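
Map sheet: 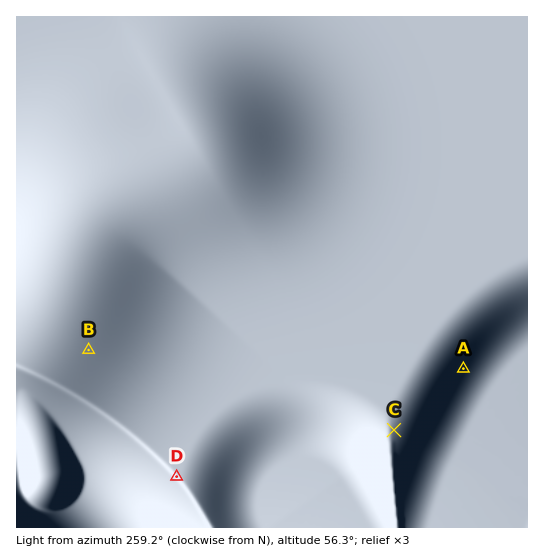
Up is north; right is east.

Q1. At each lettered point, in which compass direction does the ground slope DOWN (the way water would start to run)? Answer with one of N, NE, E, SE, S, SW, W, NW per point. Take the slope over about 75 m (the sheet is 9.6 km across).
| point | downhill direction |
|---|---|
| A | SE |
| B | SE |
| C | SE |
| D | SW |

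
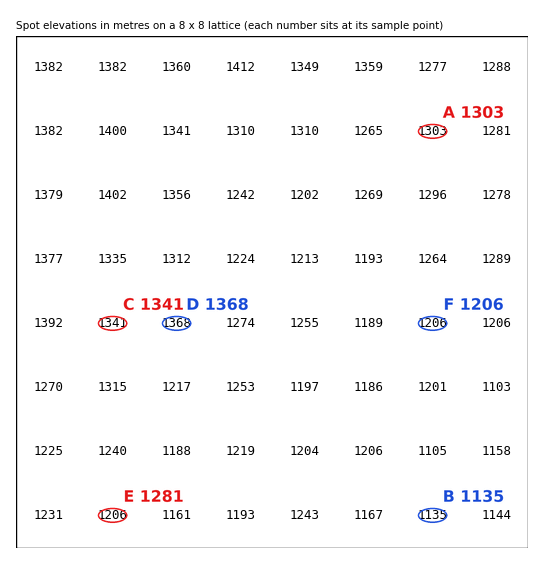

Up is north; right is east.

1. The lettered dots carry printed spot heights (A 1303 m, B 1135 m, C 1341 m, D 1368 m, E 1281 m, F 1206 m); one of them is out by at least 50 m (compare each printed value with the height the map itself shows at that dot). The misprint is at E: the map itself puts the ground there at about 1206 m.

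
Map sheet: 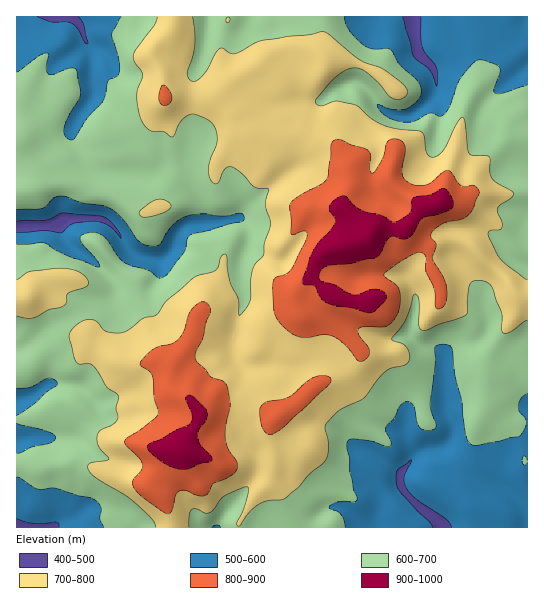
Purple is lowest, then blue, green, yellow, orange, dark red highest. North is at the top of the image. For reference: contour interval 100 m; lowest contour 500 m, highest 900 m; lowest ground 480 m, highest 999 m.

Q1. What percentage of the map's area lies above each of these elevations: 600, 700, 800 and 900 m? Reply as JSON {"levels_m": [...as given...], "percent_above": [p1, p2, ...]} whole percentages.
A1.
{"levels_m": [600, 700, 800, 900], "percent_above": [81, 45, 15, 3]}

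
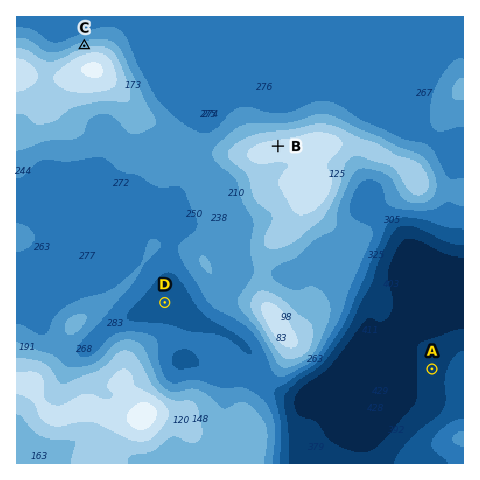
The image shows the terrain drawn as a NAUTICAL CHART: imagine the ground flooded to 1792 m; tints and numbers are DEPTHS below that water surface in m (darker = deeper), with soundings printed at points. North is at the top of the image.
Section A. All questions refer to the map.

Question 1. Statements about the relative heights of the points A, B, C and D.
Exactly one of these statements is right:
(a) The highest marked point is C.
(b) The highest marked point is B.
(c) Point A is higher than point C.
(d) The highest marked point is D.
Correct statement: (b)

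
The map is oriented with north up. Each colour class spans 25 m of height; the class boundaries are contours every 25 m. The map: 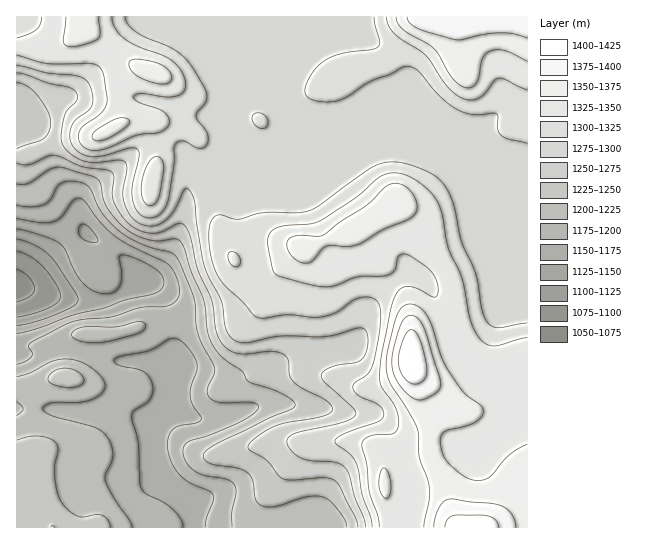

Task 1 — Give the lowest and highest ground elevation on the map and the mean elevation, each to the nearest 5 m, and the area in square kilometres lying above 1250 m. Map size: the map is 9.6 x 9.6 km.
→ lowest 1065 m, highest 1420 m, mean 1275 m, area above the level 63.2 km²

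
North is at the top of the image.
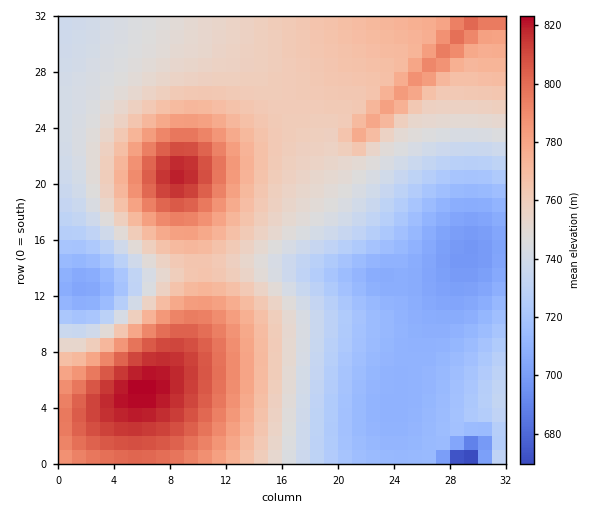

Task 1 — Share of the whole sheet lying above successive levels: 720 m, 79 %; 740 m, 65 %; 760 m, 41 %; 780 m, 19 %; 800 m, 9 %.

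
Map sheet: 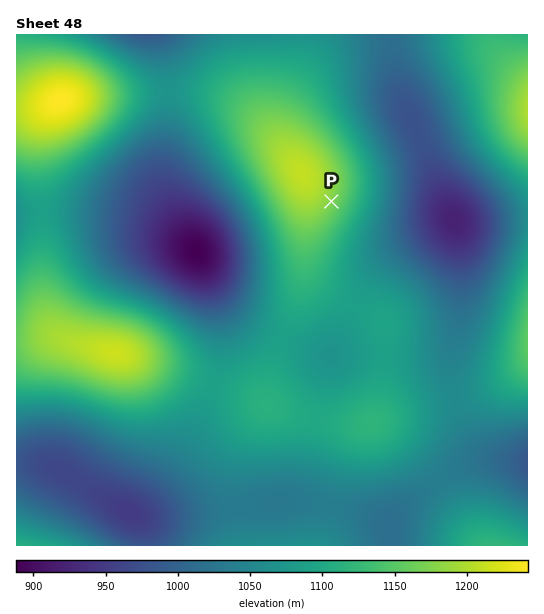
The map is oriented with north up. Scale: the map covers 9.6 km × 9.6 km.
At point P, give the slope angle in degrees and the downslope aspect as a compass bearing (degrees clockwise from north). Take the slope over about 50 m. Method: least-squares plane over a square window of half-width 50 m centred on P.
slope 6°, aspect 120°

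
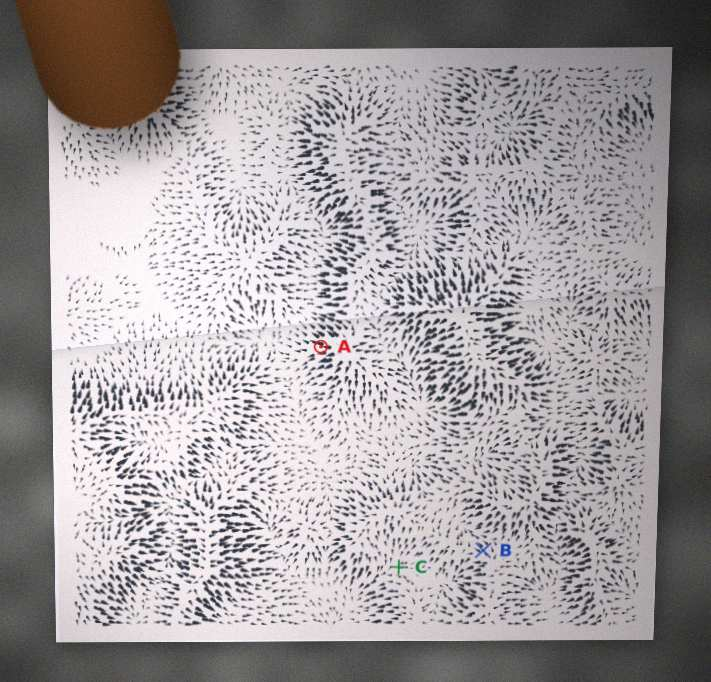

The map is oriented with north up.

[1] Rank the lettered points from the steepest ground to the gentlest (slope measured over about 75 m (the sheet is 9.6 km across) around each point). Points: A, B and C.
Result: A B C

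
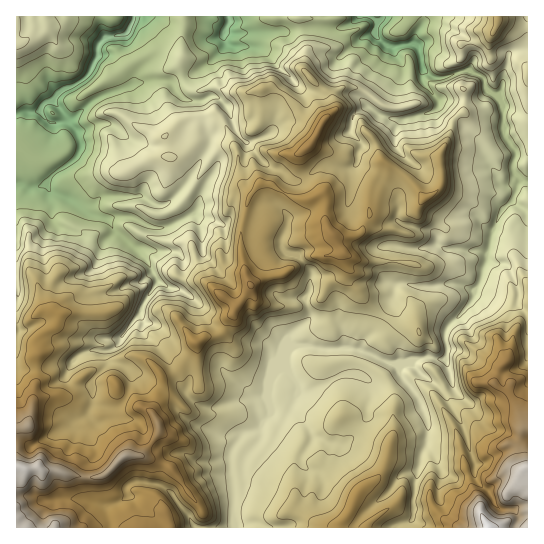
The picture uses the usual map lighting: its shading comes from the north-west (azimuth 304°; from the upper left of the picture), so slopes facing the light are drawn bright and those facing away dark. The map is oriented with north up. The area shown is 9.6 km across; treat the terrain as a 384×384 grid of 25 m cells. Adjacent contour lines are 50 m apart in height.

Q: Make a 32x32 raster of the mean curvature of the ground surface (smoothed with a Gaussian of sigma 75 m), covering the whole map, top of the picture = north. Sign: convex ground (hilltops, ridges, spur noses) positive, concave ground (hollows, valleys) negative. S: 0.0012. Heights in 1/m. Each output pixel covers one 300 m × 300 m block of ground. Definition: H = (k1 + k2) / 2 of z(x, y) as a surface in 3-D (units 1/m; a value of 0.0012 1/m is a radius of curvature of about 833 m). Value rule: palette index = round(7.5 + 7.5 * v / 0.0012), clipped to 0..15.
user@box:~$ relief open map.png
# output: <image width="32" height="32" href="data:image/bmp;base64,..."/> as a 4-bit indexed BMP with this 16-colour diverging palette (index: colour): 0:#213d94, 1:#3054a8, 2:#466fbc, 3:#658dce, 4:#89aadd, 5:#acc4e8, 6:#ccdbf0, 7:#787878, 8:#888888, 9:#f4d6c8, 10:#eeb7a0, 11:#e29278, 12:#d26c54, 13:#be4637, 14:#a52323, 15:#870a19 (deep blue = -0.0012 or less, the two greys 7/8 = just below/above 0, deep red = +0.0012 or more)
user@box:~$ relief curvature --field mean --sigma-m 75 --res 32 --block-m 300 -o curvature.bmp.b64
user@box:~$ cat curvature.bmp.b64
<image width="32" height="32" href="data:image/bmp;base64,Qk12AgAAAAAAAHYAAAAoAAAAIAAAACAAAAABAAQAAAAAAAACAAATCwAAEwsAABAAAAAAAAAAlD0hAKhUMAC8b0YAzo1lAN2qiQDoxKwA8NvMAHh4eACIiIgAyNb0AKC37gB4kuIAVGzSADdGvgAjI6UAGQqHAJbahol9KHN3hpmlpDWXjpRyJTRnqi90h5l0qT1aaOZEeFZoRUD5VXd6hY6ki2aByt3er5OOtmZ3eGZnuDU3WLxcZlT/xDdmd3iIZH1zTEd4YjZXl5vYVnd5ZmZ+hF1YqNpVZlG7Q3h2d3qXW3R5hGuKWGdd5aZXh3Z4t3xx1jaZa6lItWk9l3aGZ4daSZCot1pXuaOKelZ2dpdmmGay+5hqcGas1YoplniqqUQ1F2bza4lTC2aPemVmVUWpnXiotTioaSJF54p0RXl4eKwVbJpcur7wv7FPeapXZ5aag0R2ComHmyYB+dc1am11qLsnd1uVStkWr5L6yQiZMzVFdaqX3YW4Pjd2tppKzJz/u5JpVpdjUFaUxpk1mcMBEzRjt6g2mF10s4apSI2cmrd7o5iHaERlykJlyHV7J7SbNmlId2R2ZlazasV8u1ilb6aIZ2V5iLhqVzyuo2xnlqb2eHSKVY3KeocpgyhEZK1j42aHiKc4l4mWbVv/17PknPZ5lJmHTFaaeFhiFfYI8pWaagp1Y5i8ebqzuVWPShECTakcc15Ilmkicbd6WeCt/geaCoohyERli53/0Kq7hYOf8Cx2jA23eIN6SkvwZmigYQsspZxkuojZVFI7plqD0p8tOKqnUBiHpEV2ZZiUFzRtj3aJmrnCdsijqpyrqhq1Znzm"/>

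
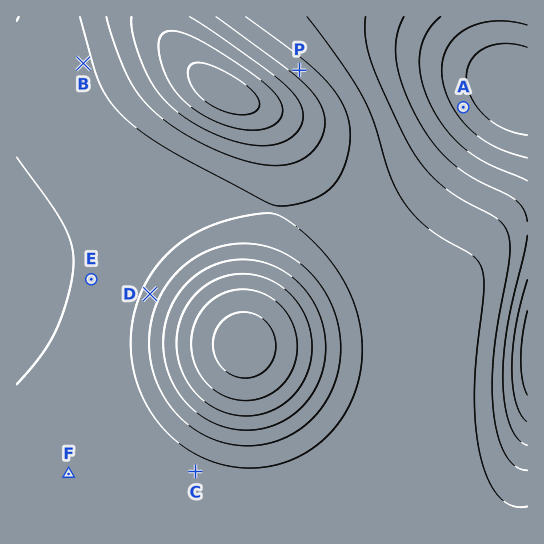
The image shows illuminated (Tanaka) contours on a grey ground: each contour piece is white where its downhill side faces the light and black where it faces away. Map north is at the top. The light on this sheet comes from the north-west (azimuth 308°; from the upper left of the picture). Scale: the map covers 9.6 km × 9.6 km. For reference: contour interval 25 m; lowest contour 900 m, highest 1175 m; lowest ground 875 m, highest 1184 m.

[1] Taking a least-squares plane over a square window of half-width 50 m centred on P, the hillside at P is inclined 5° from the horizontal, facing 39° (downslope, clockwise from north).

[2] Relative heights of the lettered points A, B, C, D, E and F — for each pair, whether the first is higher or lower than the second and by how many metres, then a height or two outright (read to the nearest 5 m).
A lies lower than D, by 145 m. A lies lower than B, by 130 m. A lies lower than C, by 125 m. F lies higher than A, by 115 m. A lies lower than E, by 110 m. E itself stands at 1025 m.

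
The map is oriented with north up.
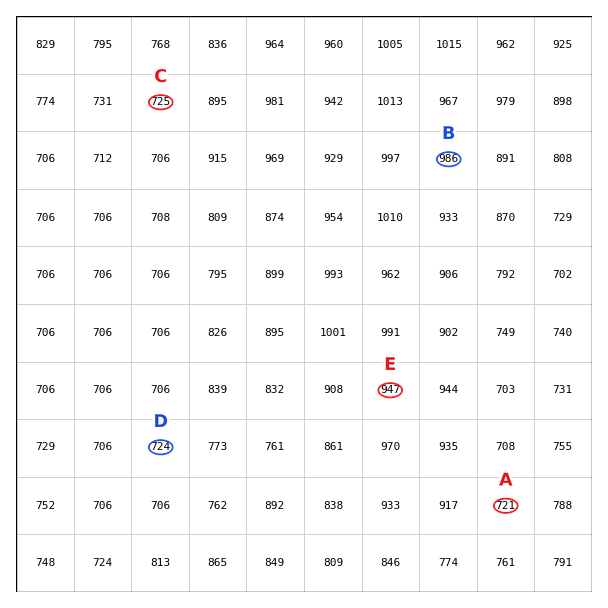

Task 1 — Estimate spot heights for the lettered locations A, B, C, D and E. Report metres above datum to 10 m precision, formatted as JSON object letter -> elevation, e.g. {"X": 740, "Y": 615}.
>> {"A": 720, "B": 990, "C": 730, "D": 720, "E": 950}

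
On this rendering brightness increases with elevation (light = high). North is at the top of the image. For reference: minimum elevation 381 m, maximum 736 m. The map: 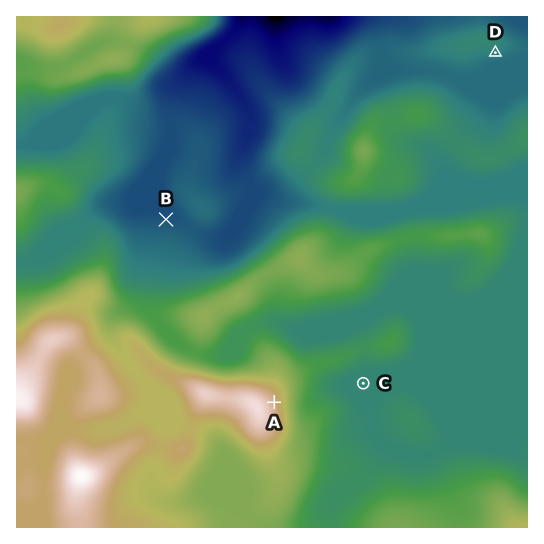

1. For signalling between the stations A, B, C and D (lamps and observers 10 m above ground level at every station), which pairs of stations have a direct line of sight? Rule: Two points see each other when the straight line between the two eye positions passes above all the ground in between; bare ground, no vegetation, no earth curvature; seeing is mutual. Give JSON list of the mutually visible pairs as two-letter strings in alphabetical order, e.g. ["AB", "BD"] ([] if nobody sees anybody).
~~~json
["AC", "AD"]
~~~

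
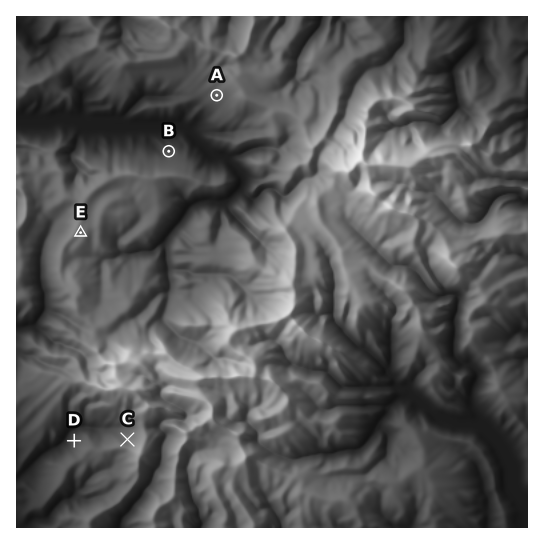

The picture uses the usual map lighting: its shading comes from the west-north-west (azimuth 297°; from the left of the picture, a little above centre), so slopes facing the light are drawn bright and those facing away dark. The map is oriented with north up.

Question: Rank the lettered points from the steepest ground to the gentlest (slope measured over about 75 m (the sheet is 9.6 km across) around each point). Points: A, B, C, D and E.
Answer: D C B A E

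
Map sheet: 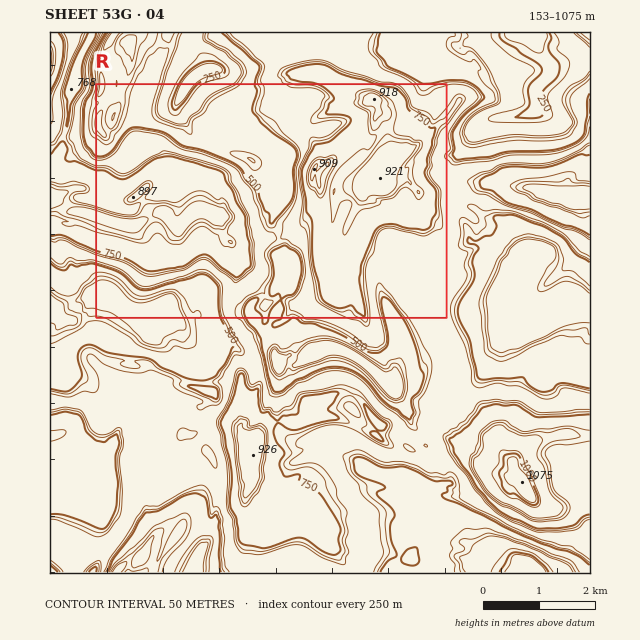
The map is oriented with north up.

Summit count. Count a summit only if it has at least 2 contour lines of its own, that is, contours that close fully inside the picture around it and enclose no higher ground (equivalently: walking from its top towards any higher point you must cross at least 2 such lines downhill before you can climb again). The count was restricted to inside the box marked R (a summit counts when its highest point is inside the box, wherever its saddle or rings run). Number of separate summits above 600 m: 3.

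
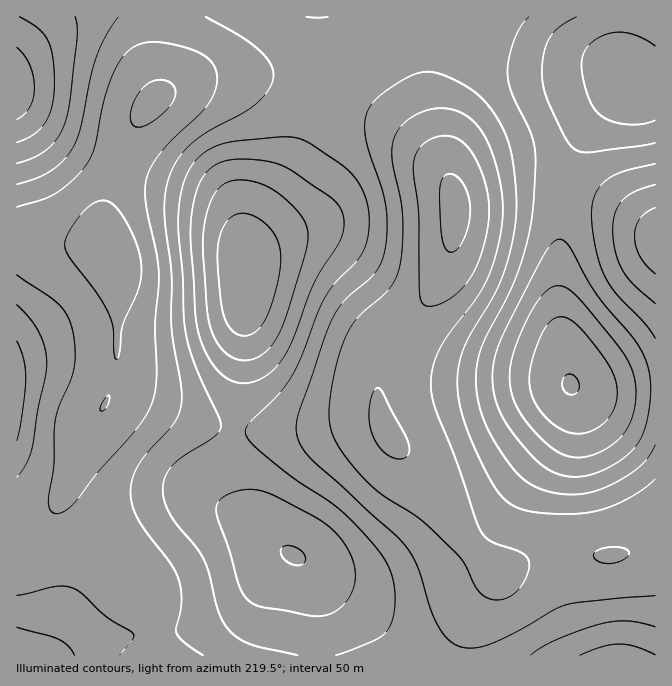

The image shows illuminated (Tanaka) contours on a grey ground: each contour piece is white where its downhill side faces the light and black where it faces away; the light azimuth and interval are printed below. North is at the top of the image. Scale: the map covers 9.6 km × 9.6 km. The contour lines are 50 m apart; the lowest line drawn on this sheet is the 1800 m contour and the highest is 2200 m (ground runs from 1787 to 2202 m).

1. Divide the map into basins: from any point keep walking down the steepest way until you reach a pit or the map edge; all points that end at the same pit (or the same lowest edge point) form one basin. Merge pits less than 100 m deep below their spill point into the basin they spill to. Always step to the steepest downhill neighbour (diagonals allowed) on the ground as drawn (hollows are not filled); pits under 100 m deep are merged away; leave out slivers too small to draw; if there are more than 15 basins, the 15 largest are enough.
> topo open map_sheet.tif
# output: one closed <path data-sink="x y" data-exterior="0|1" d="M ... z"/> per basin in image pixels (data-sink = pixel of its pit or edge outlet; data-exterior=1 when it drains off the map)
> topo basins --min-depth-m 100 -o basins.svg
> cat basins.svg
<path data-sink="455 208" data-exterior="0" d="M655 16l-292 1 0 13-25 38-39 87-40 60-11 25-5 122-14 90 0 30 7 18 39 43 20 13 11 11 5 10 7 25 0 54 338-1 0-268-72 2-12-3-3-4-8-50-2-37-1-2 3-93 7-28 18-40 12-17 11-11 28-18 3 2 16-1z"/><path data-sink="114 257" data-exterior="0" d="M362 16l-346 1 1 639 301-1 0-53-7-25-5-10-11-11-20-13-39-43-7-18 0-30 14-90 5-122 11-25 40-60 39-87 25-38z"/><path data-sink="655 238" data-exterior="1" d="M639 86l-17 8-13 10-16 18-19 33-11 35-2 33-2 2 0 52-1 1 1 42 10 62 3 4 12 3 35 0 37-4 0-297z"/>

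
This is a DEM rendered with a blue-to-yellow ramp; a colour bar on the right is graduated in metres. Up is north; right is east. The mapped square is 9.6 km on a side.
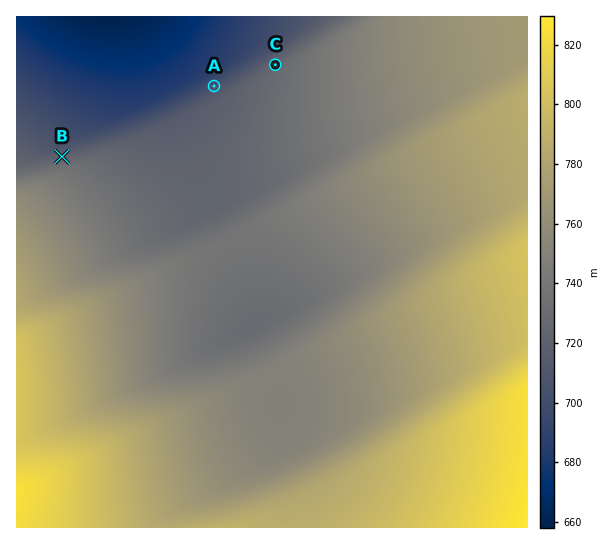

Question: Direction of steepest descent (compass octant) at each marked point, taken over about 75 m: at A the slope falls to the NW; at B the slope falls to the N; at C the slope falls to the NW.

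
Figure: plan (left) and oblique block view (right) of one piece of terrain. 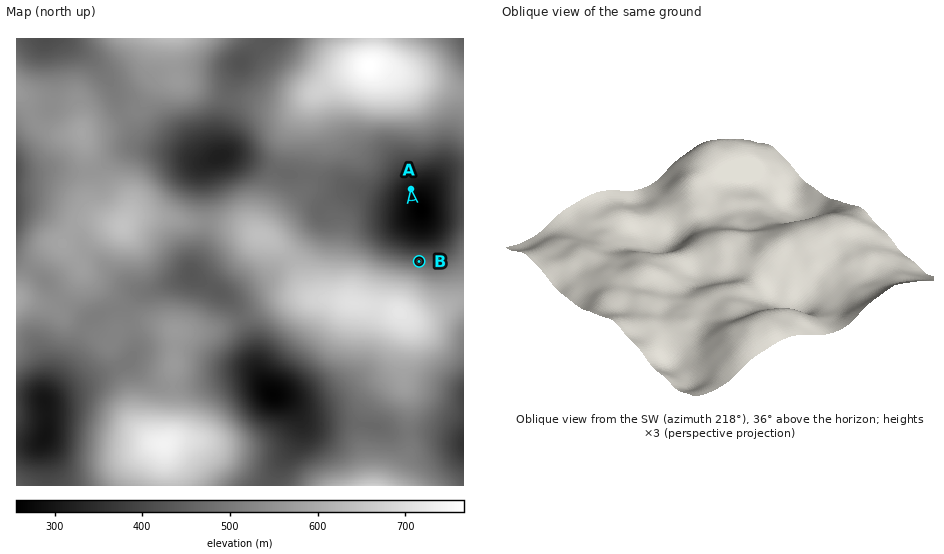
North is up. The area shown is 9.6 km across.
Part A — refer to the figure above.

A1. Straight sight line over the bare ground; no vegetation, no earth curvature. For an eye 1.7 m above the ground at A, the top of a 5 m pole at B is visible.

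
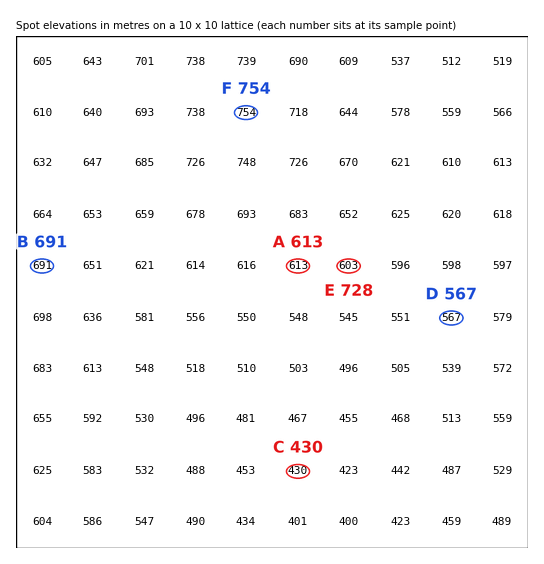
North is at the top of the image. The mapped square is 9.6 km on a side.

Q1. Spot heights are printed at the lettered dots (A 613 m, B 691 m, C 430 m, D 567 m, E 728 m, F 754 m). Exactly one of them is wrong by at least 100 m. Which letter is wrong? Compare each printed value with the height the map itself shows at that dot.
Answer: E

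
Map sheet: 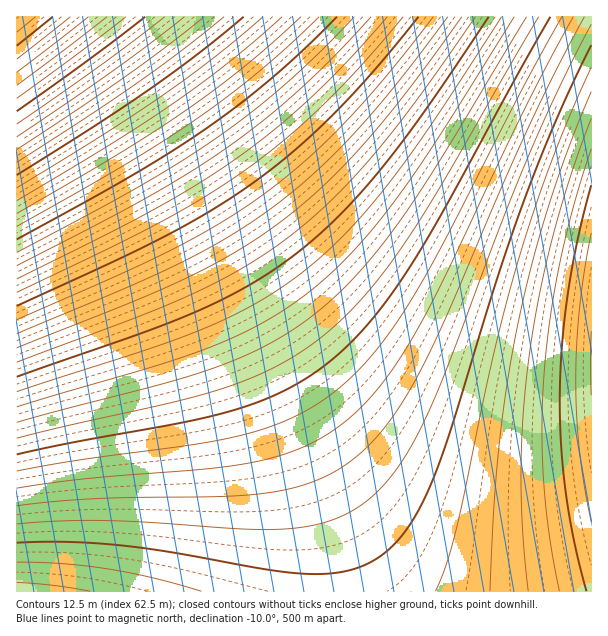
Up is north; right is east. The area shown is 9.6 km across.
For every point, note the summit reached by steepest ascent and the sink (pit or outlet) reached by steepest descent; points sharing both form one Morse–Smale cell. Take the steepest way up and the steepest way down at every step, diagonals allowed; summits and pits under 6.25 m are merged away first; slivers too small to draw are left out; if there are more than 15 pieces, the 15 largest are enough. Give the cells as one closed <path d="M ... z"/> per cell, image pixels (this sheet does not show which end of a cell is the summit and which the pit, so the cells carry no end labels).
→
<path d="M591 16l-542 1 19 22 34 45 48 74 52 91 48 95 39 87 27 73 12 48 4 40 260-1z"/><path d="M48 16l-32 1 0 574 314 1 1-16-3-24-12-48-27-73-39-87-48-95-52-91-48-74-34-45z"/>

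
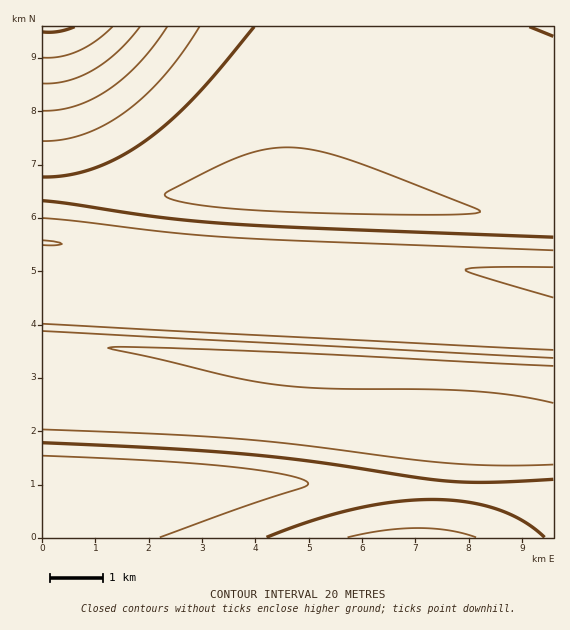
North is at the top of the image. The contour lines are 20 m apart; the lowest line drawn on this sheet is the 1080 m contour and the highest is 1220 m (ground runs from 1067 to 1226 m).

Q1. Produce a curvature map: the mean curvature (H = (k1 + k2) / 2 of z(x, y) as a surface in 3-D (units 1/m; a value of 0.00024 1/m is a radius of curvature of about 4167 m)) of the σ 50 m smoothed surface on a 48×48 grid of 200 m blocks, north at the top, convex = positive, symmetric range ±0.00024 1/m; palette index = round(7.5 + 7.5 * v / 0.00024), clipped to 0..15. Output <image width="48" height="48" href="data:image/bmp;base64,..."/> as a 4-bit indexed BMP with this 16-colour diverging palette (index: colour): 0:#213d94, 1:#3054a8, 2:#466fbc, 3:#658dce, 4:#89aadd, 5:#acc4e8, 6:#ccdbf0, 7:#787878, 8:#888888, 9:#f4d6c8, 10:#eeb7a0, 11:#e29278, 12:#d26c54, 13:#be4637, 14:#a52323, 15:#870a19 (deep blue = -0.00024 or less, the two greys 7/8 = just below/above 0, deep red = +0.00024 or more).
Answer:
<image width="48" height="48" href="data:image/bmp;base64,Qk32BAAAAAAAAHYAAAAoAAAAMAAAADAAAAABAAQAAAAAAIAEAAATCwAAEwsAABAAAAAAAAAAlD0hAKhUMAC8b0YAzo1lAN2qiQDoxKwA8NvMAHh4eACIiIgAyNb0AKC37gB4kuIAVGzSADdGvgAjI6UAGQqHAHd3d3d3d3d3d3d3d3d3d3d4iIiIiIiIiHd3d3d3d3d3d3d3d3d3d3d3eIiIiIiIiHd3d3d3d3d3d3d3d3d3d3d3d3iIiIiIh3d3d3d3d3d3d3d3d3d3d3d3d3d2ZmZVVXd3d3d3d3d3d3d2ZmZVVVRERERERERERHd3dmZmVVVERERERERERERFVVVVVmZmZkREREREREREVVVVVVZmZmZnd3d3eIiIiFVVVVZmZmZmd3d3d3iIiIiImZmZmqqqqnd3d3iIiIiImZmZmZqqqqqqu7u7u7u7u5mZmZqqqqqqu7u7u7u7u7uqqqmZmYiIiLu7u7u7u7u6qqqZmYiIiIiHd3d3d3d3d6qpmZmIiIiIiHd3d3d3d3d3d3d3d3d3d4iIiIh3d3d3d3d3d3d3d3d3d3d3d3d3d4iIiIiHd3d3d3d3d3d3d3d3d3d3d3d3d4iIiIiIh3d3d3d3d3d3d3d3d3d3d3d3d4iIiIiIiHd3d3d3d3d3d3d3d2ZlVEMyEYiIiIiHd3d3d3ZmVUQzIRAAAAAAAAABInd2ZVRDMhEAAAAAAAAAEiNFVniJq7ze7wAAAAAAESI0VWeImrvN7v////////7t3FZ4iavM3u/////////u3cu6qZmIiIiId//////+7dy7qpmYiIiIiHd3d3d3d3d3d6mZiIiIiIiIiIiHd3d3d3d3d3d3d3d3d4iIiIiIiIiIiIiId3d3d3d3d3d3d3d3d4iIiIiIiIiIiIiIiHd3d3d3d3d3d3d3d4iIiIiIiIiIiIiIiId3d3d3d3d3d3dmZoiIiIiIiIiId3d3d3d2ZmZVVVRERERERHd3d3d3ZmZlVVVUREREREREVVVVVVVmZlVVRERERERERVVVVVVWZmZmZmd3d3d3eFVVVVVWZmZmZmZ3d3d3d4iIiIiJmZmZmWZ3d3d3d4iIiIiImZmZmZmqqqqqqru7u4iIiZmZmZmqqqqqqqu7u7u7u7u6qqqZmaqqqqu7u7u7u7u7qqqpmZmIiIiIiIiIiLu7uqqqqZmZiIiIiIiIiIiIh3d3d3d3d4iIiIiIiIiIiIiIiIiIiIiIh3d3d3d3d3d4iIiIiIiIiIiIiIiIiIiIiHd3d3d3d3d3iIiIiIiIiIiIiIiIiIiIiId3d3d3d3d3iIiIiIiIiIiIiIiIiIiIiIh3d3d3d3d3eIiIiIiIiIiIiIiIiIiIiIh3d3d3d3d3d4iIiIiIiIiIiIiIiIiIiIiHd3d3d3d3d4iIiIiIiIiIiIiIiIiIiIiId3d3d3d3d3iIiIiIiIiIiIiIiIiIiIiIh3d3d3d3d3iIiIiIiIiIiIiIiIiIiIiIiHd3d3d3d3eIiIiIiIiIiIiIiIiIiIiIiId3d3d3d3eIiIiIiIiIiIiIiIiIiIiIiIh3d3d3d3eIiIiIiIiIiIiIiIiIiIiIiIiHd3d3d3d4iIiIiIiIiIiIiIiIiIiIiIiHd3d3d3d4iIiIiIiIiIiIiIiIiIiIiIiId3d3d3d4iIiIiIiIiIiIiIiIiIiIiIiIhw=="/>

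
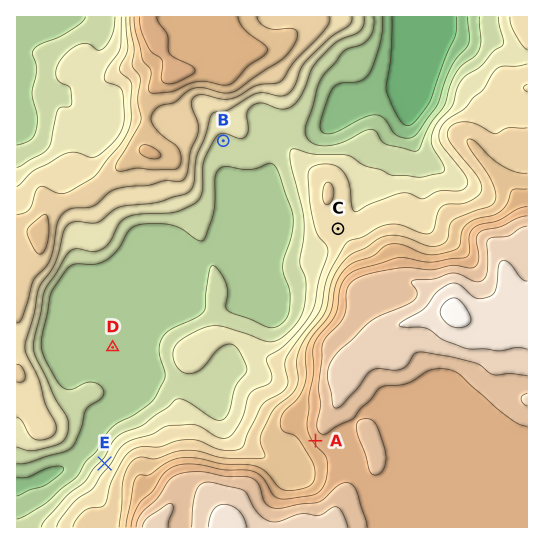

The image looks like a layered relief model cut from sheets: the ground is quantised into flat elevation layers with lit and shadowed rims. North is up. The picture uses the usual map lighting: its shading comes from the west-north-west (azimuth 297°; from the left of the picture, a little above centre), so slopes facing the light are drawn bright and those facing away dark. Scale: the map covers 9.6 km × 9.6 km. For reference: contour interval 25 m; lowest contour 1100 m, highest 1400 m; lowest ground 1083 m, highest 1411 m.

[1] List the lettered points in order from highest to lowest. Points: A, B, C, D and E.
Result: A C E B D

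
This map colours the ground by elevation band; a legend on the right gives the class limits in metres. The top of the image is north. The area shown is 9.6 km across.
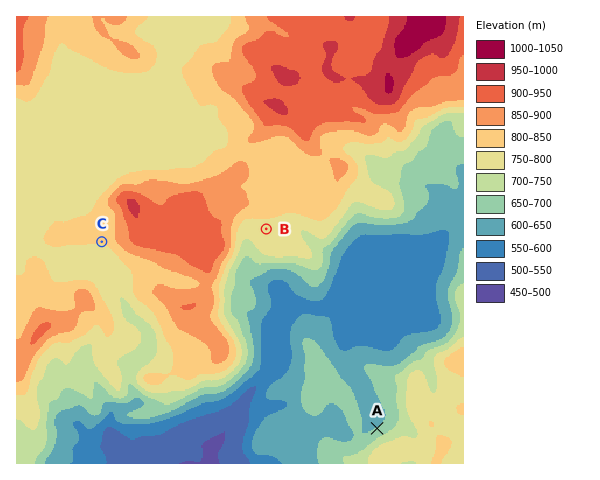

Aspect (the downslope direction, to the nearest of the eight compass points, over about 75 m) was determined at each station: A NW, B S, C S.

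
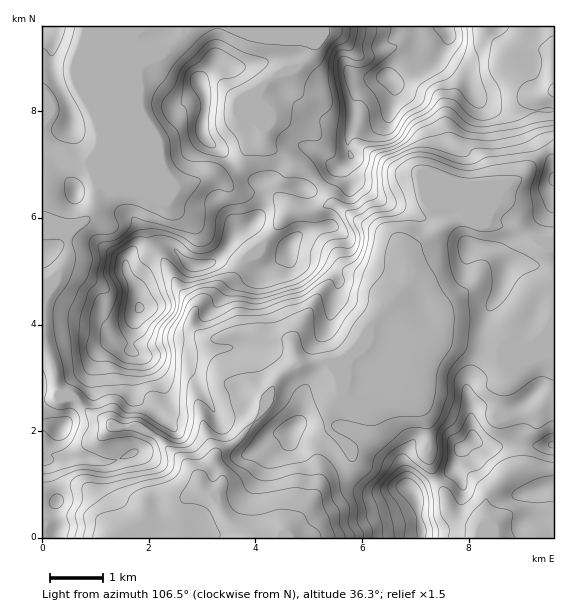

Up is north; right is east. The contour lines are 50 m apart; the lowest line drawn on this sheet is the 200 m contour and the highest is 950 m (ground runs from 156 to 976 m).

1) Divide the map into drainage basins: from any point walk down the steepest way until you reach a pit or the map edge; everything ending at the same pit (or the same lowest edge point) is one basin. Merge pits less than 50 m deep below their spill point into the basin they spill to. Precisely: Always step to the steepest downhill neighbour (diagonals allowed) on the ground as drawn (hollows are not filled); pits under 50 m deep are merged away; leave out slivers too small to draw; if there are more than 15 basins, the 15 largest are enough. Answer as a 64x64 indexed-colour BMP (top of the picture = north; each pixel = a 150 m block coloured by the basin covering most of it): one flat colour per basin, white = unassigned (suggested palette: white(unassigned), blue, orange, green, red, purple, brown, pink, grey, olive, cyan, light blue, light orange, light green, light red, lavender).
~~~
<image width="64" height="64" href="data:image/bmp;base64,Qk12CAAAAAAAAHYAAAAoAAAAQAAAAEAAAAABAAQAAAAAAAAIAAATCwAAEwsAABAAAAAAAAAA////ALR3HwAOf/8ALKAsACgn1gC9Z5QAS1aMAMJ34wB/f38AIr28AM++FwDox64AeLv/AIrfmACWmP8A1bDFABERERERERERERERERERERERERERERERESIiIiIiIiIiERERERERERERERERERERERERERERERESIiIiIiIiIiIRERERERERERERERERERERERERERERERIiIiIiIiIiIhEREREREREREREREREREREREREREREREiIiIiIiIiIiERERERERERERERERERERERERERERERESIiIiIiIiIiIRERERERERERERERERERERERERERERERIiIiIiIiIiIhERERERERERERERERERERERERERERERESIiIiIiIiIiERERERERERERERERERERERERERERERERESIiIiIiIiIREREREREREREREREREREREREREREREREREiIiIiIiIhERERERERERERERERERERERERERERERERERIiIiIiIiEREREREREREREREREREREREREREREREREREiIiIiIiIRERERERERERERERERERERERERERERERERERIhEiIiEhEREREREREREREREREREREREREREREREREREREREREREREREREREREREREREREREREREREREREREREREREREREREREREREREREREREREREREREREREREREREREREREREREREREREREREREREREREREREREREREREREREREREREREREREREREREREREREREREREREREREREREREREREREREREREREREREREREREREREREREREREREREREREREREREREREREREREREREREREREREREREREREREREREREREREREREREREREREREREREREREREREREREREREREREREREREREREREREREREREREREREREREREREREREREREREREREREREREREREREREREREREREREREREREREREREREREREREREREREREREREREREREREREREREREREREREREREREREREREREREREREREREREREREREREREREREREREREREREREREREREREREREREREREREREREREREREREREREREREREREREREREREREREREREREREREREREREREREREREREREREREREREREREREREREREREREREREREREREREREREREREREREREREREREREREREREREREREREREREREREREREREREREREREREREREREREREREREREREREREREREREREREREREREREREREREREREREREREREREREREREREREREREREREREREREREREREREREREREREREREREREREREREREREREREREREREREREREREREREREREREREREREREREREREREREREREREREREREREREREREREREREREREREREREREREREREREREREREREREREREREREREREREREREREREREREREREREREREREREREREREREREREREREREREREREREREREREREREREREREREREREREREREREREREREREREREREREREREREREREREREREREREREREREREREREREREREREREREREREREREREREREREREREREREREREREREREREREREREREREREREREREREREREREREREREREREREREREREREREREREREREREREREREREREREREREREREREREREREREREREREREREREREREREREREREREREREREREREREREREREREREREREREREREREREREREREREREREREREREREREREREREREREREREREREREREREREREREREREREREREREREREREREREREREREREREREREREREREREREREREREREREREREREREREREREREREREREREREREREREREREREREREREREREREREREREREREREREREREREREREREREREREREREREREREREREREREREREREREREREREREREREREREREREREREREREREREREREREREREREREREREREREREREREREREREREREREREREREREREREREREREREREREREREREREREREREREREREREREREREREREREREREREREREREREREREREREREREREREREREREREREREREREREREREREREREREREREREREREREREREREREREREREREREREREREREREREREREREREREREREREREREREREREREREREREREREREREREREREREREREREREREREREREREREREREREREREREREzMzERERERERERERERERERERERERERERERERERERERMzMzMzERERERERERERERERERERERERERERERERERERMzMzMzMRERERERERERERERERERERERERERERERERERMzMzMzMxEREREREREREREREREREREREREREREREREREzMzMzMzEREREREREREREREREREREREREREREREREREzMzMzMzMREREREREREREREREREREREREREREREREREzMzMzMzMxEREREREREREREREREREREREREREREREREzMzMzMzMzERERERERERERERERERERERERERERERERETMzMzMzMzMREREREREREREREREREREREREREREREREREzMzMzMzMxERERERERERERERERERERERERERERERERETMzMzMzMz"/>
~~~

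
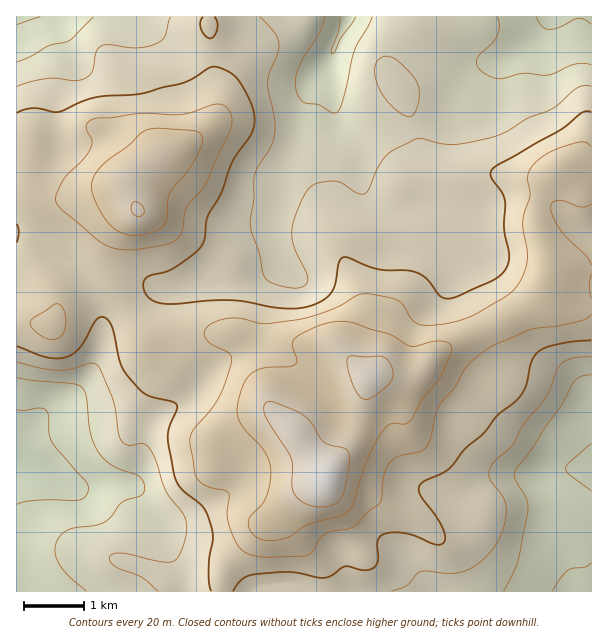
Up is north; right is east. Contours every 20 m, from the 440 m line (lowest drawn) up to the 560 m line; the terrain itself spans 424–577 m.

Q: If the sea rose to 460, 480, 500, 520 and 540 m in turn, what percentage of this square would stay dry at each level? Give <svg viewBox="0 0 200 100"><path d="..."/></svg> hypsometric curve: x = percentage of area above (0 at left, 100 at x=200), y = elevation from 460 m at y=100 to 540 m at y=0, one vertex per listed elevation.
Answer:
<svg viewBox="0 0 200 100"><path d="M175 100l-36-25-48-25-44-25-26-25"/></svg>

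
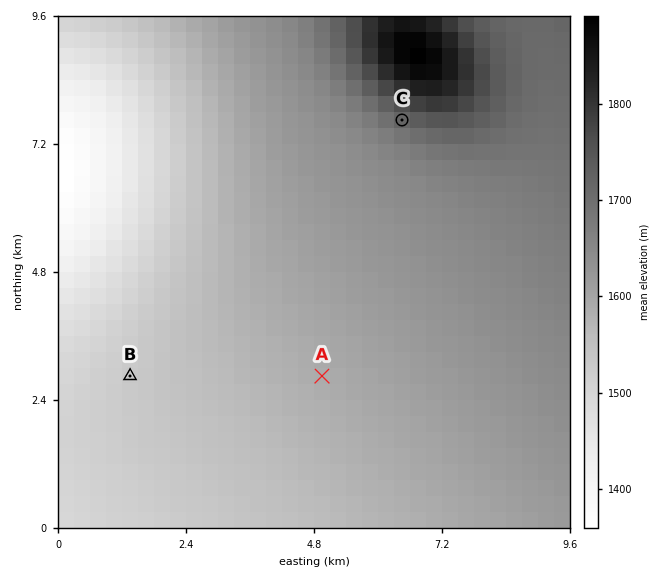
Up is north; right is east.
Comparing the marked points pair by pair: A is above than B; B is below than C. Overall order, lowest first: B A C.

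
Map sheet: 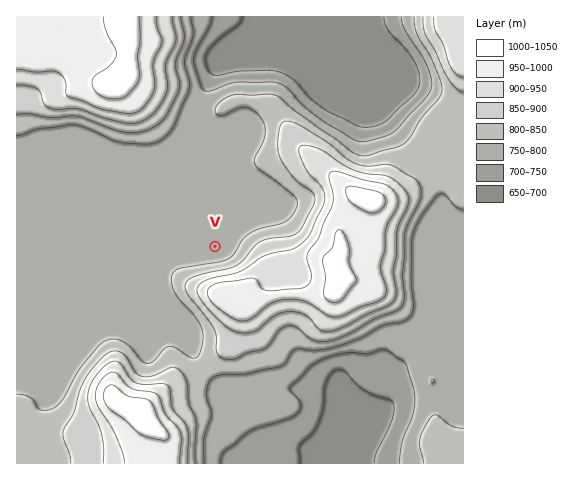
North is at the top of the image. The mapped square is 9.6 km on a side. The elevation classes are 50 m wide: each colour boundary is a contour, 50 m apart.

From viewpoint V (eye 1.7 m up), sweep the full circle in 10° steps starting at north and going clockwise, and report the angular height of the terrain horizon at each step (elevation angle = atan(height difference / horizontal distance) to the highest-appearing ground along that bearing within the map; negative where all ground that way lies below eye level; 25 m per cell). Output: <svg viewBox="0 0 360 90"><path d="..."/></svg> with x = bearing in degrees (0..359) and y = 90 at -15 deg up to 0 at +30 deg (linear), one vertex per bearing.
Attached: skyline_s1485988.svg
<svg viewBox="0 0 360 90"><path d="M0 59l10 0 10 0 10-2 10-2 10-1 10-1 10-1 10-2 10-1 10-2 10-2 10-2 10-2 10-2 10-2 10-2 10-1 10 1 10 4 10 4 10 4 10 4 10 4 10 2 10 2 10 1 10 0 10 0 10 0 10-1 10-2 10-2 10-2 10 1 10 3"/></svg>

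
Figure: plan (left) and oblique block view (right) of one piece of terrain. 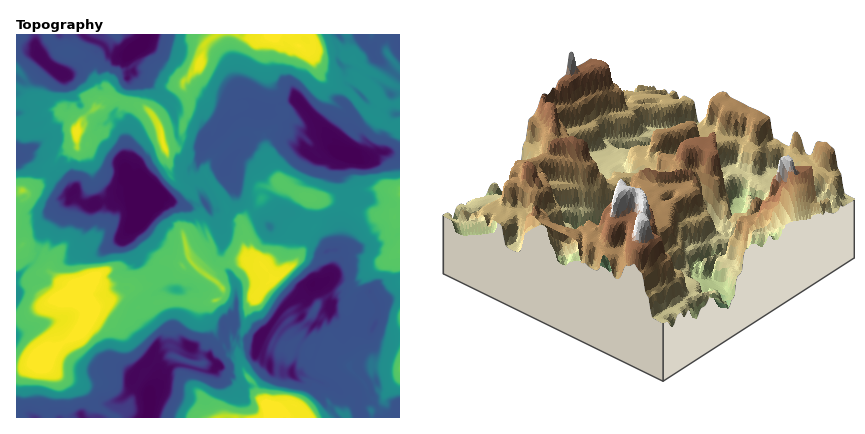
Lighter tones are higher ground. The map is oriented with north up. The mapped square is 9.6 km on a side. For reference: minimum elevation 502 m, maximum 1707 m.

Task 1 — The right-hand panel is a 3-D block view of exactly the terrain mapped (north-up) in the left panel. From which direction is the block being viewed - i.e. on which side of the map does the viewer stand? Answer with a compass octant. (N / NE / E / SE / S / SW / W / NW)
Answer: SW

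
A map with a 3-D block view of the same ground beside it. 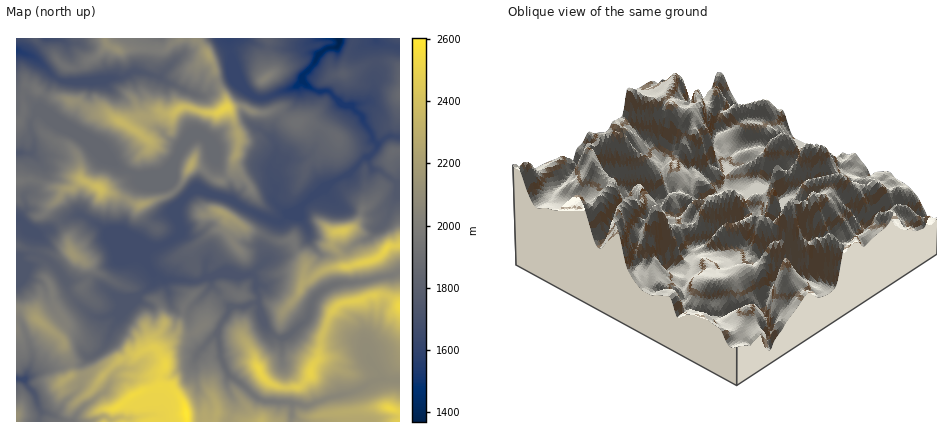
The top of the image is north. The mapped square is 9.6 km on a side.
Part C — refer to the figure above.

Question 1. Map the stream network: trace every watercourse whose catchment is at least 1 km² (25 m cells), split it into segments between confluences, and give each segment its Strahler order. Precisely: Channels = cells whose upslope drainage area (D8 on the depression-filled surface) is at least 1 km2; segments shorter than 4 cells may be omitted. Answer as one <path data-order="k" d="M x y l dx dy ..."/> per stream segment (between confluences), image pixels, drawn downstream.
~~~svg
<path data-order="2" d="M72 422l-8-2-14-6-8-2-4-4-4-14-6-8-2-4-4-2"/><path data-order="1" d="M134 418l-4 0-12 0-4 2-4 0-4-4-4 0-10 6-20 0"/><path data-order="1" d="M110 382l-4 8-4 4-2 0-6 6-10 6-6 6-6 10"/><path data-order="2" d="M22 380l-6-2"/><path data-order="1" d="M26 374l0 2-4 4"/><path data-order="1" d="M194 362l4-10 22-22"/><path data-order="2" d="M372 360l8 14 0 6-6 0-16 10-10 4-4 0-16 4-6 2-8 2-4 4-8 0-4-2-6 0-8-2-4 0-14 0-8-4-16-14-14-10-8-16 0-8-2-14 2-6"/><path data-order="1" d="M368 352l0 2 4 6"/><path data-order="1" d="M366 346l2 8 4 6"/><path data-order="1" d="M108 340l4-10 6-8 2-6 20-22"/><path data-order="2" d="M220 330l0-4 2-4 6-8 2-4 2-4 12 0 6-2 6-2 2-2"/><path data-order="1" d="M104 318l10-4 4 0 18-20 4 0"/><path data-order="2" d="M258 300l0-6-2-2 0-4 0-2 0-8-4-4-2 0"/><path data-order="2" d="M140 294l6-4 8-8 0-8-2-2"/><path data-order="1" d="M362 282l-22 0-6 2-12 6-10 10-4 18-20 20-10 0-2-2-16-16 0-2-2-18"/><path data-order="2" d="M250 274l-4 2-26 0-8 2-8 0-8 4-6 0-8-2-20 0-10-8"/><path data-order="3" d="M152 272l-4-4 0-12 8-10"/><path data-order="1" d="M16 266l0-12"/><path data-order="1" d="M264 262l-14 12"/><path data-order="1" d="M48 260l-12-6-8 0-6 2-6-2"/><path data-order="3" d="M156 246l6 0 10-6 6-6 0-24 6-10 8-8 12 0 6 4 10 0 8 4 14 8 2 0 16 8 14 6 6 0 14-14"/><path data-order="1" d="M306 228l0-4-4-4 0-10 2-4 22-22"/><path data-order="1" d="M378 228l8-6 4-8 0-6 6-8 0-2 0-14-4-6-10-6-6-2-4-2-4-6 0-4 4-4"/><path data-order="1" d="M24 224l-2-4-6 0"/><path data-order="1" d="M88 218l10 6 22 22 36 0"/><path data-order="3" d="M294 208l10-6 20-18 2 0"/><path data-order="3" d="M326 184l16-8 10-6 12-12 8-4"/><path data-order="2" d="M272 178l0 6 4 4 0 4-2 4 0 4 10 12 10-4"/><path data-order="2" d="M176 156l-18 18-22 0-10-4-8-6-2 0-38-36"/><path data-order="3" d="M372 154l4-6 0-4-2-4-4-8-6-10-2-6-10-8-6 0-4-4"/><path data-order="2" d="M30 154l-14-2"/><path data-order="1" d="M178 148l-2 8"/><path data-order="1" d="M276 148l0 6-6 10 0 14 2 0"/><path data-order="1" d="M200 136l-4 0-4 2-16 18"/><path data-order="1" d="M84 132l-6-4"/><path data-order="2" d="M78 128l-8-4-10-6-2-2-22 0-6 6 0 8 4 8 0 12-4 4"/><path data-order="3" d="M342 104l-12-12-4-2-8 2-12-8-2-4 0-6"/><path data-order="1" d="M366 102l-4 2-6 0-14 0"/><path data-order="1" d="M254 96l6 2 4 0 16-6 12-4 8-6 0-4 4-4"/><path data-order="1" d="M182 88l-2 0-6-4-6 0-8-8-20-4-8 0-10 6-12 0-4 2-44 0-6-2-4-4-18-18-18-6"/><path data-order="3" d="M304 74l10-10 2-6 8-8 6-2 6 0 2-2 2-2 0-6-2 0"/>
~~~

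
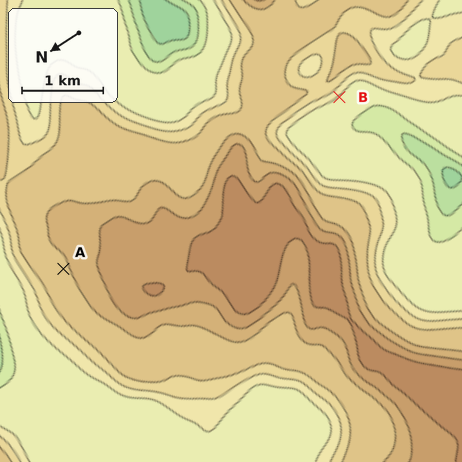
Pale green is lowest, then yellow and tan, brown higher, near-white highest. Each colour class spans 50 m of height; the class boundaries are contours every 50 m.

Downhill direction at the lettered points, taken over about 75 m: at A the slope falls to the N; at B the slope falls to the W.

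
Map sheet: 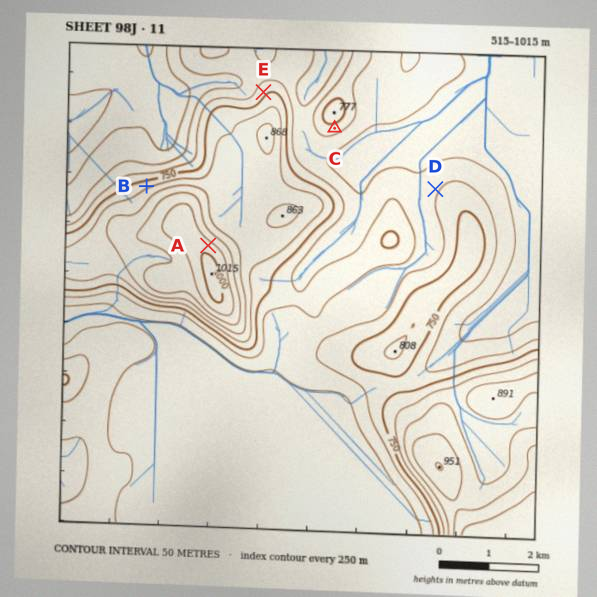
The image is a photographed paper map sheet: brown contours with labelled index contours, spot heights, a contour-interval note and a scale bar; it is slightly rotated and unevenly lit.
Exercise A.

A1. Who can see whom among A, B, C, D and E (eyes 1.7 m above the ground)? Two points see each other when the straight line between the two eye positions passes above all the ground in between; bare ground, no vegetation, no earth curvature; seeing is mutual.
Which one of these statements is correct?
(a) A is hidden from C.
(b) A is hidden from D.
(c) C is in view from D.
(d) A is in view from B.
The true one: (c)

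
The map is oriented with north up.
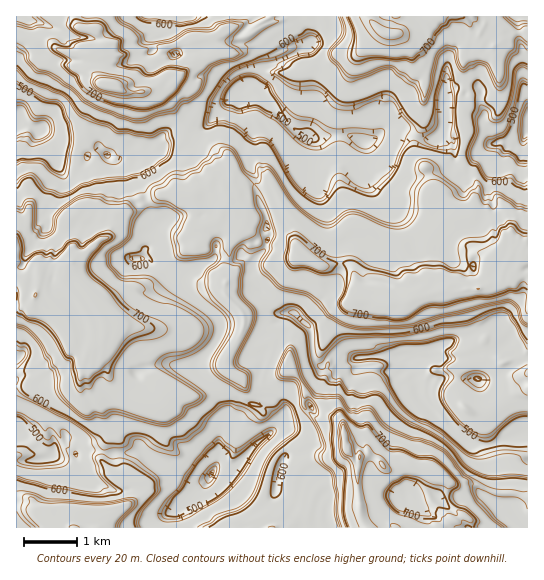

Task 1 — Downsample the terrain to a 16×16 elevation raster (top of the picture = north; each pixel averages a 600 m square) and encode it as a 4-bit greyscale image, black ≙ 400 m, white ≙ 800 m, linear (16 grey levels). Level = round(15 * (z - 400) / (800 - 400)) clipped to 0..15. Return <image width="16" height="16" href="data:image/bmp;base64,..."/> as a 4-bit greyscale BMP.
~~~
<image width="16" height="16" href="data:image/bmp;base64,Qk32AAAAAAAAAHYAAAAoAAAAEAAAABAAAAABAAQAAAAAAIAAAAATCwAAEwsAABAAAAAAAAAAAAAAABEREQAiIiIAMzMzAERERABVVVUAZmZmAHd3dwCIiIgAmZmZAKqqqgC7u7sAzMzMAN3d3QDu7u4A////AJqoVGiIzLyodmhkNojMu4dFZ3ZFedynRFeZqGd6uFRlirqpmJhlNVaLy6mYh1REZrzcupl4q6h3zMqYqJrMzMu8uImZu7q7zJqpiqqpqaqrh4iaqpZ3mphEVnioZVaIZSRneHZVVXZkR73JVFZ3h4ab3LqWeKq4mKvKiZiHvduq"/>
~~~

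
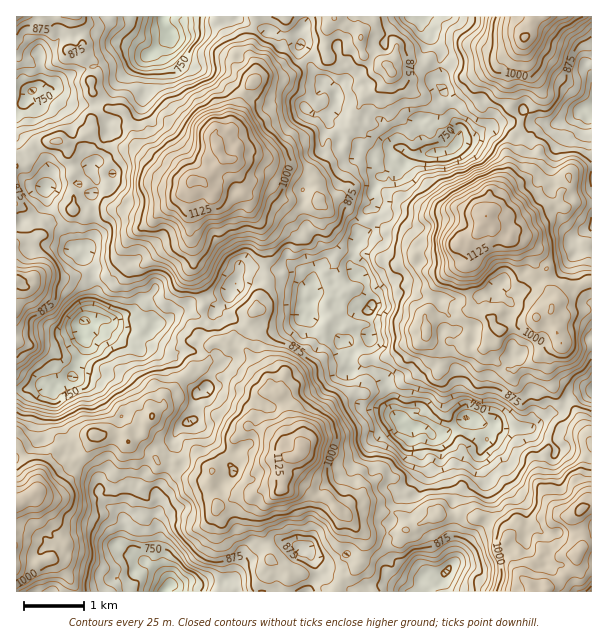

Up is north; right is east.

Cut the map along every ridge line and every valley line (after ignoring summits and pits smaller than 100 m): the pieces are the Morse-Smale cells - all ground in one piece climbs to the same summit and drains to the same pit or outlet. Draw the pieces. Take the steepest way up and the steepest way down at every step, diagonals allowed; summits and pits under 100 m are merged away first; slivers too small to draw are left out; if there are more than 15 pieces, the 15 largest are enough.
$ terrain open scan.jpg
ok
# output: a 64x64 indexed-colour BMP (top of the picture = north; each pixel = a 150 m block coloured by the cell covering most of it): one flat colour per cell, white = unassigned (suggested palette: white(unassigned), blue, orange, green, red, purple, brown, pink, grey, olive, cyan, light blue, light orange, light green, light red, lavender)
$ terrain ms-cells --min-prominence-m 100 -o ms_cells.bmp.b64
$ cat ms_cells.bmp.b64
<image width="64" height="64" href="data:image/bmp;base64,Qk12CAAAAAAAAHYAAAAoAAAAQAAAAEAAAAABAAQAAAAAAAAIAAATCwAAEwsAABAAAAAAAAAA////ALR3HwAOf/8ALKAsACgn1gC9Z5QAS1aMAMJ34wB/f38AIr28AM++FwDox64AeLv/AIrfmACWmP8A1bDFAHd3d3d3d3d3cAAAAERERERERAAAAAAA///////wAAAAd3d3d3d3d3d0REREREREREREAAAAAA///////wAAAAB3d3d3d3d3d0REREREREREREREAAAA////////AAAAAHd3d3d3d3d3REREREREREREREQAAP////////AAAAAAd3d3d3d3d3dEREREREREREREREAP////////8AAJkAB3d3d3d3d3d0REREREREREREREQA////////8AAJkAAHd3d3d3d3d3RERERERERERERERAAP////////AJmQAAd3d3d3d3d3dERERERERERERERAAACZ//////mZmZAAB3d3d3d3d3d0RERERERERERERAAAAJmZ+fmZmZmZkAAHd3d3d3d3d3RERERERERERERVVVVZmZmZmZmZmZmQAAd3d3d3d3d3dERERERERERERVVVVVVZmZmZmZmZmQAAB3d3d3d3d3d0REREREREREVVVVVVVVWZmZmZmZmQAAAHd3d3d3d3d3RERERERERFVVVVVVVVVZmZmZmZmZAAAAd6d3d3d3d3d0REREREREVVVVVVVVVVWZmZmZmZkAAAB6p3d3d3d3dw5E7uRERERVVVVVVVVVWZmZmZmZmZAAAHqqd3d3d3cADu7u7kREROVVVVVVVVVZmZmZmZmZkAAAqqqqd3d3cAAA7u7uRERE5VVVVVVVVVmZmZmZmZmZAACqqqqqp3d3AADu7u7kRO7lVVVVVVVVmZmZmZmZmZmZmaqqqqqqp3cAAO7u7u7u7lVVVVVVVVUiIimZkiIimZmQqqqqqqqnd6AAAO7u7u7uVVVVVVVVIiIiIiIiIiIpmQCqqqqqqqqqqgAA7u7u7u5VVVVVUREiIiIiIiIiIiIgAKqqqqqqqqqqAADu7u7u5VVVVVURESIiIiIiIiIiIgAAqquqqqqqqqqgAA7u7u5VVVVVVRESIiIiIiIiIiIiAAC7u7uqqqqqqqoADu7u7lVVVVVVERIiIiIiIiIiIiAAALu7u6qqqqqqqqDu7u7lVVVVVVURIiIiIiIiIiIiIAAAu7u7uqqqqqqqqg7u7lVVVVVVUREiIiIiIiIiiIIgAAC7u7u6qqqqqgCqAO7uVVVVVVVREiIiIiIiIiiIiCAAALu7u7uqqgAAAAAA4ABVVVVVVVESIiIiIiKIiIiIiAAAu7u7uqoAMwAAAAAAAFVVVVVRERIiIiKIiIiIiIiIAAC7u7u6AAMzMAAAAAAAVVVVURERESIiIoiIiIiIiIgAALu7u7szMzMzMAAAAABVVVURERESIiIiiIiIiIiIiIAAu7u7uzMzMzMzMzMAAAVVVRERERIiIiKIiIiIiIiIiIi7u7u7szMzMzMzMzAABVVVEREREiIiIoiIiIiIiIiIiLu7u7uzMzMzMzMzMwAAVVURERESIiIiiIiIiIiIgIiIC7u7u7MzMzMzMzMzAABVVVERERIiIiIoiIiIiIiAAAAAu7u7MzMzMzMzMzMwAFVVERERIiIiIiKIiIiIiIAAAAC7u7szMwAzMzMzMzMzERERERIiIiIoiIiIiIiIAAAAALu7uzMzAAAzMzMzMzMREREREiIiIiiIiIiIiIgAAAAAu7szMzMAAAAzMzMzMxERERERIiIiIiIoiIiIgAAAAAC7uzMzMzAAAAMzMzMxEREREREiIiIiIiIoiAAAAAAAALu7MzMzMwAAAzMzMzEREAEREREiIiIiIiKAAAAAAAAAu7MzMzMzMAADMzMzMREQARERESIiIiIiIgAAAAAAAAu7MzMzMzMzAAMzMzMREQAAERERIiIiIiIiIAAAAAAAu7szMzMzMzMzAzMzMxEAAAAREREiIiIiIiIgAAAAAAC7szMzMzMzMzMzMwAAAAAAABERESIiIiIiIiIAAAAAALMzMzMzMzMzMzMwAAAAAAABERERIiIiIiIiIgAAAAAAMzMzMzMzMzNmZmAAAAAAAAERERESIiIiIiIiIAAAAADDMzMzMzMzNmZmYAAAAAARERERERESIiIiIiIgAAAAAMMzMzMzMzNmZmZmAAABEREREREREREiIiIiIiAAAAAAzDMzMzM2ZmZmZmZgEREREREREREREREREiIiIAAAAADMzMzDNmZmZmZmZmEREREREREREREREREdIiIgAAAAAMzMzMxmZmZmZmZmZhERERERERERERERER3dIiIAAAAAzMzMzMZmZmZmZmZmERERERERERERERERHd3d0gAAAADMzMzMzGZmZmZmZmZhERERERERERERERHd3d3QAAAAAMzMzMzMZmZmZmZmZmEREREREREREREREd3d3dAAAAAAzMzMzMZmZmZmZmZmYRERERERERARERER3d3d0AAAAADMzMzMZmZmZmZmZmZmERERERERAAERER3d3d3QAAAAAMzMzMxmZmZmZmZmZmABEREREREQABERHd3d3dAAAAAAzMzMzGZmZmZmZmZmAAEREREREREQEREd3d3d0AAAAADMzMzGZmZmZmZmZmYAERERERAREAARER3d3d3QAAAAAMzMzMZmZmZmZmZmZmYRERERAAEAABERHd3d3d0AAAAAzMzMxmZmZmZmZmZmZhEREREAAAAAERHd3d3d3QAAAADMzMzGZmZmZmZmZmZmERERERAAABERHd3d3d3d0AAAAMzMzMZmZmZmZmZmZmZhEREREAAAEREd3d3d3d3QAAAA"/>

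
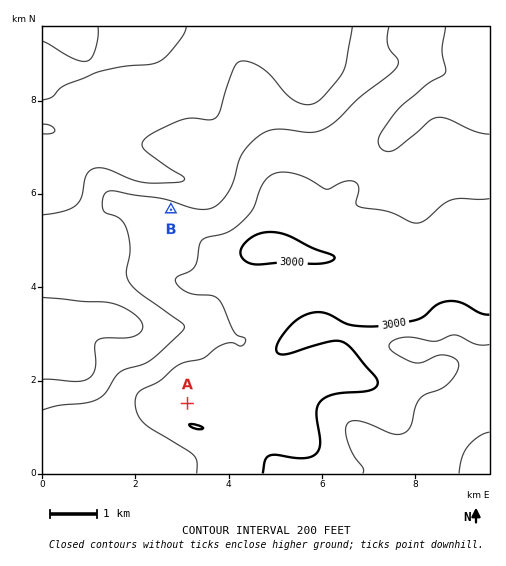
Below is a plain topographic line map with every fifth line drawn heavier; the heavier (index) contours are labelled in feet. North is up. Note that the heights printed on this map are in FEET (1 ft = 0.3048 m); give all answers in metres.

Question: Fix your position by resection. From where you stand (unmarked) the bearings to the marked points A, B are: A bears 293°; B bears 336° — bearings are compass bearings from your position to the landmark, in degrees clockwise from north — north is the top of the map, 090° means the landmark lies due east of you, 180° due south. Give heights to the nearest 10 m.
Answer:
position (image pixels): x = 273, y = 440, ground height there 890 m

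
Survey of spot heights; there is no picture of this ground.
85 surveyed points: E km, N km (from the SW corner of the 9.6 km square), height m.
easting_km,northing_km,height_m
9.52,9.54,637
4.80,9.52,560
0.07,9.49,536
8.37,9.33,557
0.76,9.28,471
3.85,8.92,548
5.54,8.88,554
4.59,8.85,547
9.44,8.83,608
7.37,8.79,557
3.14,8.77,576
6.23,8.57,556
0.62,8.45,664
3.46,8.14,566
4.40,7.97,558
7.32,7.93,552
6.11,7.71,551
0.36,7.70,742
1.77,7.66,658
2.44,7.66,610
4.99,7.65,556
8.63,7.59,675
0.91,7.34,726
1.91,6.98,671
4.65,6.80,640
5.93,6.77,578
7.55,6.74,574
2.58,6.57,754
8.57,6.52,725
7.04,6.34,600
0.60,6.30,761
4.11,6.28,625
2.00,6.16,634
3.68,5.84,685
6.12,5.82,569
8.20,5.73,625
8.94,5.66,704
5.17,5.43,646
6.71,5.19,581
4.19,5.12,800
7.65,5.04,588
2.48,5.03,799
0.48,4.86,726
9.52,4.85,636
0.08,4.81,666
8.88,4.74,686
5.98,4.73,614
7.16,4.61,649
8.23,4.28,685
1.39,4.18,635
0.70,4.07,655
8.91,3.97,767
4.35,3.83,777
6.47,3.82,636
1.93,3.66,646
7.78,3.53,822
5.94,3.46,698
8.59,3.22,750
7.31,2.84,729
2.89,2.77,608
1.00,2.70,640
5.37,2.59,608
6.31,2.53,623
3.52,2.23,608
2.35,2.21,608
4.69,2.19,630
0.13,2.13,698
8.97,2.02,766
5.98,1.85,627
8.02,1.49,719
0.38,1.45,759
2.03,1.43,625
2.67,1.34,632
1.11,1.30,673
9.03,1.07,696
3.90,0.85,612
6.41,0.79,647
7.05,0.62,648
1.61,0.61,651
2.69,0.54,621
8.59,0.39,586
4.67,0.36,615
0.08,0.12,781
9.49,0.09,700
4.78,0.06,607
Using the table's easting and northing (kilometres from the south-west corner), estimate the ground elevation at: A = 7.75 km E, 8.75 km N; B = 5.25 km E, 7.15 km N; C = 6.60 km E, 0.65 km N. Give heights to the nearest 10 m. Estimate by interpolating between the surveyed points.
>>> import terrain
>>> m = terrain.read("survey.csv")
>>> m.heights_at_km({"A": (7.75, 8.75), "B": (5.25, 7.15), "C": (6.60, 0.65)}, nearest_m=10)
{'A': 550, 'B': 570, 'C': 630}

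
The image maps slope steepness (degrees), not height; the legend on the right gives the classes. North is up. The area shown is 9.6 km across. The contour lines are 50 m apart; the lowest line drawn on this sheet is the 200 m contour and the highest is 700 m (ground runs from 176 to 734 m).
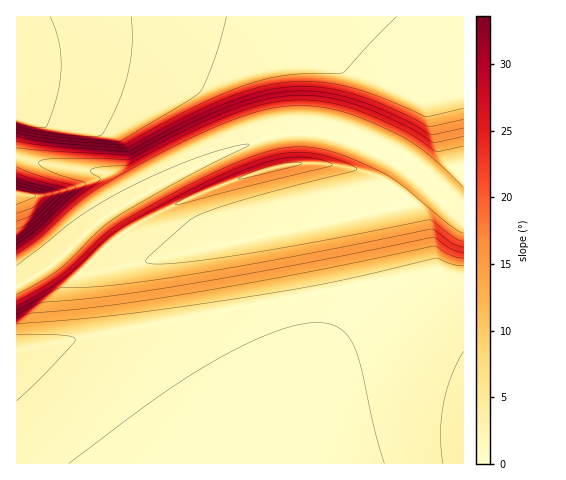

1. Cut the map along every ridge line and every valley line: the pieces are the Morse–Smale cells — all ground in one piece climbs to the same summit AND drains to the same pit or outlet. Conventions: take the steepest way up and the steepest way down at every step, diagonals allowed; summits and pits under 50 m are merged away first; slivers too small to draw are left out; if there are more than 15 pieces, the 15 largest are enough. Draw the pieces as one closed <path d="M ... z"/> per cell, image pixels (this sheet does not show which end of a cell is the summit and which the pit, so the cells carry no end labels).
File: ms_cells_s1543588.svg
<path d="M463 16l-446 0-1 141 34 8 59 9 15 28 3 2 48-27 66-30 38-12 35-1 34 8 55 26 17 4 35 26 8 4z"/><path d="M118 211l-3 0-16 10-47 45-36 21 0 176 269 1 13-55 26-72 5-21 0-21-13-70-145 31-16 2-25-27z"/><path d="M407 168l-5 0 16 11 6 8 0 5-10 11-98 22 13 70 0 21-5 21-26 72-12 55 178-1 0-261-9-4-27-21z"/><path d="M314 134l-35 1-38 12-66 30-59 33 4 3-1 1 11 17 25 27 10 0 247-54 12-12-1-7-26-21-49-22z"/><path d="M19 157l-3 1 1 129 39-25 43-41 27-17-17-30-59-9z"/>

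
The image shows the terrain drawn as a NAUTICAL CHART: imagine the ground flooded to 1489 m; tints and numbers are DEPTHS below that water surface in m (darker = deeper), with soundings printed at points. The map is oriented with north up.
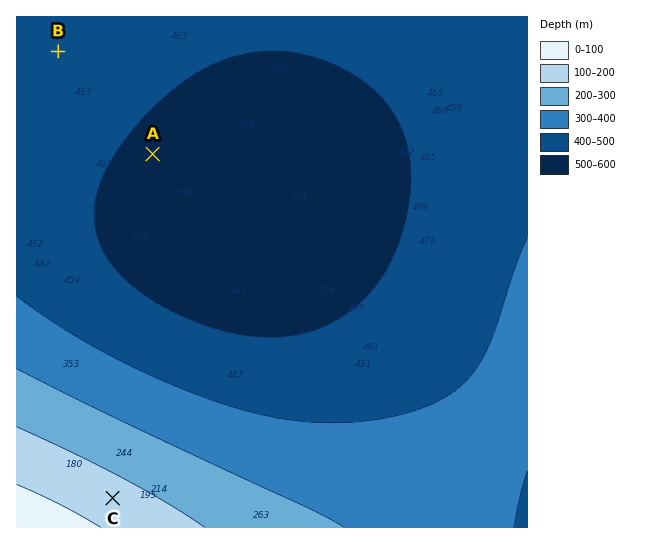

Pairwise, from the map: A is below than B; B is below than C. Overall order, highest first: C B A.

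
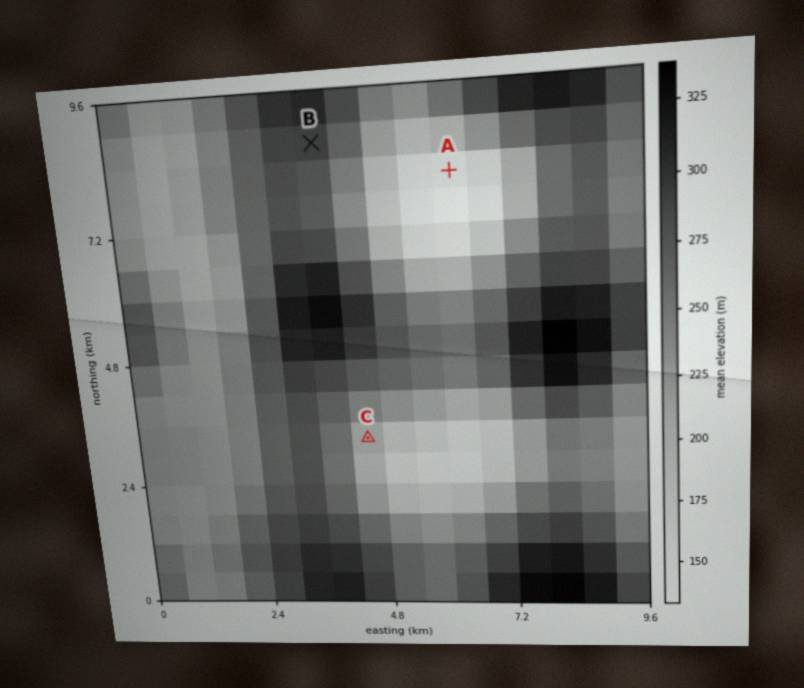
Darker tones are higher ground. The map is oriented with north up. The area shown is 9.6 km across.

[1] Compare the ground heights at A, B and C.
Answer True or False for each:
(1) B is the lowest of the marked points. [False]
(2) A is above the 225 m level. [False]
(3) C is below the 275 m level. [True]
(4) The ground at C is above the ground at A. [True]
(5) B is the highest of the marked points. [True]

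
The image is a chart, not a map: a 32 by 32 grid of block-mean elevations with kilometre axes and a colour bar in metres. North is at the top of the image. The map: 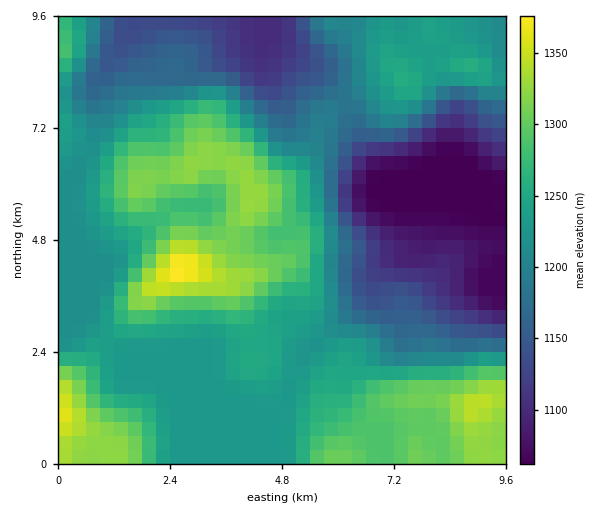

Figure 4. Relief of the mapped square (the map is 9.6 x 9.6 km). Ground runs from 1060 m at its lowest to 1380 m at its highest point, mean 1220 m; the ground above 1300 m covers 14.1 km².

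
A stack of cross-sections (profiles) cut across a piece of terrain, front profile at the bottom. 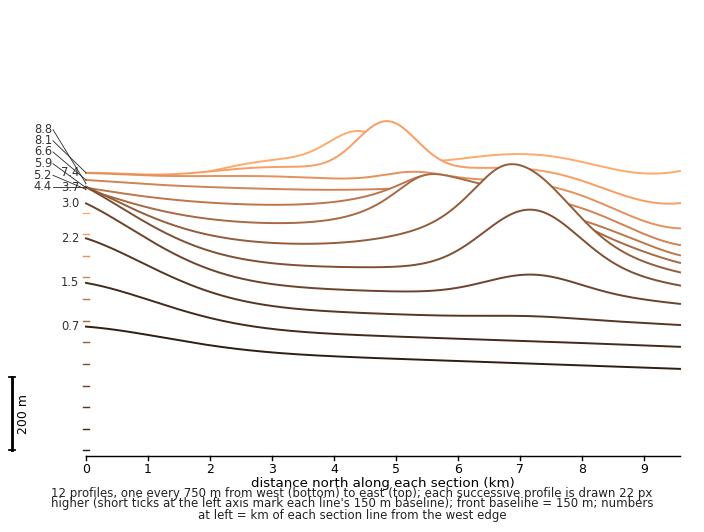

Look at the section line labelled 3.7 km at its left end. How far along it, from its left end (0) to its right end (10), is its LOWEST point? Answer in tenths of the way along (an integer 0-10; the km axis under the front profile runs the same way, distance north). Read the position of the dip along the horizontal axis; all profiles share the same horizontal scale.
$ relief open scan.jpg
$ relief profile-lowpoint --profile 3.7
10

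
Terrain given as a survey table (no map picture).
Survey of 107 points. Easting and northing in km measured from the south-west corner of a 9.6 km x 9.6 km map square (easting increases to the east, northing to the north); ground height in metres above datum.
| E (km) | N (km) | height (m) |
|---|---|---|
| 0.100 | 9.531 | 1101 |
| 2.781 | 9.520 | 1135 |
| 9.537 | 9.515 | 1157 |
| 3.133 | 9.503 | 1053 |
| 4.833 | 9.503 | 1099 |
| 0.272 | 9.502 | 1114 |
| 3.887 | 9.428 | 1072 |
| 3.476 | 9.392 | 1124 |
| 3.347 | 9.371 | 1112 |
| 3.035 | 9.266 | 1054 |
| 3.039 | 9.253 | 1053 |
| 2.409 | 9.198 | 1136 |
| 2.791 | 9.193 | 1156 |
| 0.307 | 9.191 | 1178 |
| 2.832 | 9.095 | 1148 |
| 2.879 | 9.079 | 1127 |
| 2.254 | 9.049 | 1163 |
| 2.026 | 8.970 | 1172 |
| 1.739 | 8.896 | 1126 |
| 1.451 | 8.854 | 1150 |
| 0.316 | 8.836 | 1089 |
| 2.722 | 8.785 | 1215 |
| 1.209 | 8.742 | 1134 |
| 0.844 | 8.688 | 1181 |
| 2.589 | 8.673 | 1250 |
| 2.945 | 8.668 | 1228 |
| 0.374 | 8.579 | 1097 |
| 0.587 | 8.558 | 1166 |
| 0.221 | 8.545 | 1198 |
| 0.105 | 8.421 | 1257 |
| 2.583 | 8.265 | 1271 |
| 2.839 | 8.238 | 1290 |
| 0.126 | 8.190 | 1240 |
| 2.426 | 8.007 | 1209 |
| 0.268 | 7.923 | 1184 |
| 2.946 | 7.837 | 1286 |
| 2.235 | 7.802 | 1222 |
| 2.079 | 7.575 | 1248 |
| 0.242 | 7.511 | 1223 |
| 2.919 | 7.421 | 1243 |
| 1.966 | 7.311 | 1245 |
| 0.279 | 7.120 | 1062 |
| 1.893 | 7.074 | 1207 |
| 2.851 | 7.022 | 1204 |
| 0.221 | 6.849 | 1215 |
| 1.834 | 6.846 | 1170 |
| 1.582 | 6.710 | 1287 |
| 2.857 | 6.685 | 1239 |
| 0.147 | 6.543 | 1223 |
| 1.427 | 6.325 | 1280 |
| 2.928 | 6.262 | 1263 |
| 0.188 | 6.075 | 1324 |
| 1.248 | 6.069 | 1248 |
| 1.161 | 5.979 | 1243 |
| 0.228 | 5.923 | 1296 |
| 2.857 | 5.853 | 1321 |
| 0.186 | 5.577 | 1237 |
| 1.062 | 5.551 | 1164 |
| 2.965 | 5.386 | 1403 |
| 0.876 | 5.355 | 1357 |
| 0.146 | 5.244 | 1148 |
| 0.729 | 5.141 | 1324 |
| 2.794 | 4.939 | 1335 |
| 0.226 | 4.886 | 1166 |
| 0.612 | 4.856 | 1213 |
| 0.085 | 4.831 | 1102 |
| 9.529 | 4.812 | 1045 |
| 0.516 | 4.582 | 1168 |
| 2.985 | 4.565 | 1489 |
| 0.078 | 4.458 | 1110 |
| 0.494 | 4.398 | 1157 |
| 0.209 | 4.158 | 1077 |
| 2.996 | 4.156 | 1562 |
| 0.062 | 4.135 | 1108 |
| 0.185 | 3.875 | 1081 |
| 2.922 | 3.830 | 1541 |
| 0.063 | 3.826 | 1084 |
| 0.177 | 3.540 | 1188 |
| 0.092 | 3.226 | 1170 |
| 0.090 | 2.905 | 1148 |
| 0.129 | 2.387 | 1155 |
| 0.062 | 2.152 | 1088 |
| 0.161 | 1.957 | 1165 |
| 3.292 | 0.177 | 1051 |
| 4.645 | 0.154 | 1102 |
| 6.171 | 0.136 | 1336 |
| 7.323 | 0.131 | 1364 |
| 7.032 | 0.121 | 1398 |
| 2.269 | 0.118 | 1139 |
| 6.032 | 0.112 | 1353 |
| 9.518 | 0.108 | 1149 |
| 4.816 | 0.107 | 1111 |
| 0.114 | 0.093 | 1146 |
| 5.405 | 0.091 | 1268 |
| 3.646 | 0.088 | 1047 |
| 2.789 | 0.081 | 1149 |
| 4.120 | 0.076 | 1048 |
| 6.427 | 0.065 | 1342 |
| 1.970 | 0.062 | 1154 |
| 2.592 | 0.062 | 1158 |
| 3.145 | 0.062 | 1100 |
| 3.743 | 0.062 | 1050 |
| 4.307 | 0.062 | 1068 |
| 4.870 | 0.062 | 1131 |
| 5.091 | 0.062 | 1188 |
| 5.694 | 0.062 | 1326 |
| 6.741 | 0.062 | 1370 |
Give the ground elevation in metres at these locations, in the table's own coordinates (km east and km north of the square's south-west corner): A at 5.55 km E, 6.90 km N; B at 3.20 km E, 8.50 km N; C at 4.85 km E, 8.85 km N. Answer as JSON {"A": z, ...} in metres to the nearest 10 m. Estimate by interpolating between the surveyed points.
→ {"A": 1250, "B": 1180, "C": 1050}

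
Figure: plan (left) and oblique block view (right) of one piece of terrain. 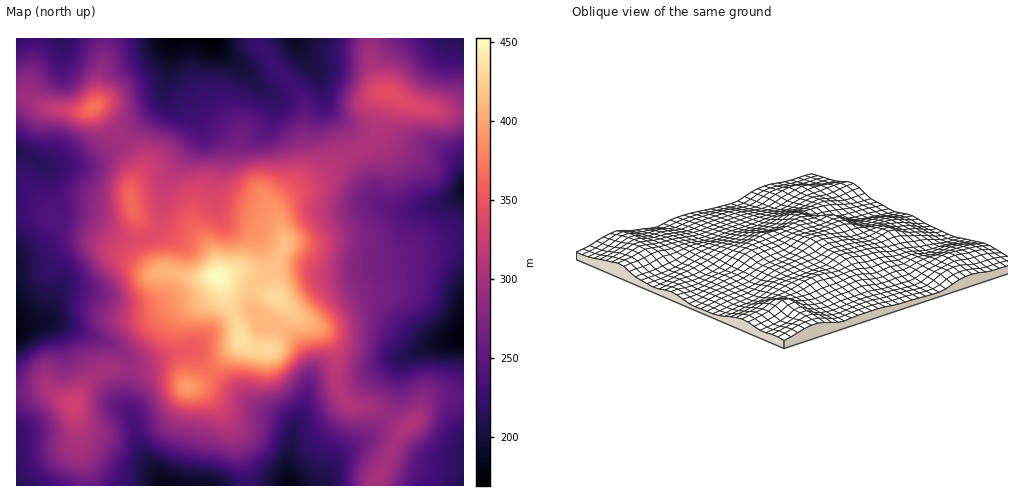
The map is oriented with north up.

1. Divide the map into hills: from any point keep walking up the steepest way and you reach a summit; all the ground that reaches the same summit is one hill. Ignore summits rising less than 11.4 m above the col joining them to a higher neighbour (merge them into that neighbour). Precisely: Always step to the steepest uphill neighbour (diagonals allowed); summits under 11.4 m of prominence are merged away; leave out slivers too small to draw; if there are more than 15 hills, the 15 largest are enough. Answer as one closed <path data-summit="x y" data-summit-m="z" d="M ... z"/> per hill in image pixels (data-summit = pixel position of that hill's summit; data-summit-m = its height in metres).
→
<path data-summit="218 277" data-summit-m="453" d="M297 38l-123 1-4 10-2 33 3 7 18 17 11 26-4 12-28 35-5 16-3 30-4 6-9 7-9 2-13-1-33-19-30-6-16-47-24-13-6-1 0 175 29-6 10 0 57 23 26 20 14-3 21-9 17-2 28 28 34 25 31 14 9 9-4 35 1 23 32 1 17-30 33-22 19-22 8-15 1-25 3-11 4-5 22-10 36-10 0-142-19 10-20 3-15 6-8 0-17-7-7-11 0-32-3-10-8-11-41-35-6-29-18-24z"/><path data-summit="388 92" data-summit-m="344" d="M463 38l-166 1 5 15 18 24 6 29 41 35 8 11 3 10 1 35 6 8 10 5 7 2 12-1 11-5 20-3 19-11z"/><path data-summit="74 405" data-summit-m="329" d="M55 322l-10 0-29 7 0 156 146 1-5-12-16-25-7-29-8-15 3-37-3-12-7-6-16-10z"/><path data-summit="94 107" data-summit-m="369" d="M173 38l-156 0-1 114 32 14 30-1 20-8 65-57z"/><path data-summit="188 386" data-summit-m="395" d="M190 351l-17 2-30 12-9-1-8-8 3 10-3 39 8 15 7 29 21 35 2 2 124 0 0-24 4-35-9-9-31-14-34-25z"/><path data-summit="410 425" data-summit-m="308" d="M463 337l-35 9-22 10-4 5-3 11-1 25-8 15-19 22-33 22-7 10-9 20 142-1z"/><path data-summit="132 207" data-summit-m="364" d="M167 79l-4 21-65 57-20 8-33 1 4 4 4 23 9 21 30 6 18 12 20 8 17-2 10-8 5-13 1-22 5-16 28-35 4-12-11-26-18-17z"/>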